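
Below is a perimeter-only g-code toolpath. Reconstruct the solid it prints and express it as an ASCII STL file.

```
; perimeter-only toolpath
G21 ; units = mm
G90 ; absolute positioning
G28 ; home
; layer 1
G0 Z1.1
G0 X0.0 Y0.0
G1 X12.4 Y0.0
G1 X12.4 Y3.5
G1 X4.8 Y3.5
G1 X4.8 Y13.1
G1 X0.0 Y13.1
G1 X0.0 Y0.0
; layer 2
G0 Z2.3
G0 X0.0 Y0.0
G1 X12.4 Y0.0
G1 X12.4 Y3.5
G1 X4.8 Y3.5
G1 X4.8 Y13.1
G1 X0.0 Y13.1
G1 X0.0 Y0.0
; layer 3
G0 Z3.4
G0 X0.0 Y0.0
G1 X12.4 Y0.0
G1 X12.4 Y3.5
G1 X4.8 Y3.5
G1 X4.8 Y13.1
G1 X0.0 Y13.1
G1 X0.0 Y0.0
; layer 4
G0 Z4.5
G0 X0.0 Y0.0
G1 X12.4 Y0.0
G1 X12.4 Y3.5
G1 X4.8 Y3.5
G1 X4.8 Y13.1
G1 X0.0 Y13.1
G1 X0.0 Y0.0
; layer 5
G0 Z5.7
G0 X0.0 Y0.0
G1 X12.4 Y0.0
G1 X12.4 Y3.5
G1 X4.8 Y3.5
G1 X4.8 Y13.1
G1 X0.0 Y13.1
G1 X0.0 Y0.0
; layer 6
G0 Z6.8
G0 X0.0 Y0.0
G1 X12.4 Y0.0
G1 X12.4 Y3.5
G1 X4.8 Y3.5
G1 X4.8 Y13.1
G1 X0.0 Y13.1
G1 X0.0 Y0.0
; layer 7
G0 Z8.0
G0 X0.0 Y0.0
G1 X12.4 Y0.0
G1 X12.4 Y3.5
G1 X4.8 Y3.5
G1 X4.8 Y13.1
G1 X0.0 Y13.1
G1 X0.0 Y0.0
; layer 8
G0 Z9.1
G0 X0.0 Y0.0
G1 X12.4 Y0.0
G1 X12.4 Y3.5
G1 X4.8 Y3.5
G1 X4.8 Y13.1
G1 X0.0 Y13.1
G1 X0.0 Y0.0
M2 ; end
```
solid part
  facet normal 0.0000 0.0000 -1.0000
    outer loop
      vertex 12.4 3.5 0.0
      vertex 12.4 0.0 0.0
      vertex 0.0 0.0 0.0
    endloop
  endfacet
  facet normal 0.0000 0.0000 -1.0000
    outer loop
      vertex 4.8 3.5 0.0
      vertex 12.4 3.5 0.0
      vertex 0.0 0.0 0.0
    endloop
  endfacet
  facet normal 0.0000 0.0000 -1.0000
    outer loop
      vertex 4.8 13.1 0.0
      vertex 4.8 3.5 0.0
      vertex 0.0 0.0 0.0
    endloop
  endfacet
  facet normal 0.0000 0.0000 -1.0000
    outer loop
      vertex 0.0 13.1 0.0
      vertex 4.8 13.1 0.0
      vertex 0.0 0.0 0.0
    endloop
  endfacet
  facet normal 0.0000 0.0000 1.0000
    outer loop
      vertex 0.0 0.0 9.1
      vertex 12.4 0.0 9.1
      vertex 12.4 3.5 9.1
    endloop
  endfacet
  facet normal 0.0000 0.0000 1.0000
    outer loop
      vertex 0.0 0.0 9.1
      vertex 12.4 3.5 9.1
      vertex 4.8 3.5 9.1
    endloop
  endfacet
  facet normal 0.0000 0.0000 1.0000
    outer loop
      vertex 0.0 0.0 9.1
      vertex 4.8 3.5 9.1
      vertex 4.8 13.1 9.1
    endloop
  endfacet
  facet normal 0.0000 0.0000 1.0000
    outer loop
      vertex 0.0 0.0 9.1
      vertex 4.8 13.1 9.1
      vertex 0.0 13.1 9.1
    endloop
  endfacet
  facet normal 0.0000 -1.0000 0.0000
    outer loop
      vertex 0.0 0.0 0.0
      vertex 12.4 0.0 0.0
      vertex 12.4 0.0 9.1
    endloop
  endfacet
  facet normal 0.0000 -1.0000 0.0000
    outer loop
      vertex 0.0 0.0 0.0
      vertex 12.4 0.0 9.1
      vertex 0.0 0.0 9.1
    endloop
  endfacet
  facet normal 1.0000 0.0000 0.0000
    outer loop
      vertex 12.4 0.0 0.0
      vertex 12.4 3.5 0.0
      vertex 12.4 3.5 9.1
    endloop
  endfacet
  facet normal 1.0000 0.0000 0.0000
    outer loop
      vertex 12.4 0.0 0.0
      vertex 12.4 3.5 9.1
      vertex 12.4 0.0 9.1
    endloop
  endfacet
  facet normal 0.0000 1.0000 0.0000
    outer loop
      vertex 12.4 3.5 0.0
      vertex 4.8 3.5 0.0
      vertex 4.8 3.5 9.1
    endloop
  endfacet
  facet normal 0.0000 1.0000 0.0000
    outer loop
      vertex 12.4 3.5 0.0
      vertex 4.8 3.5 9.1
      vertex 12.4 3.5 9.1
    endloop
  endfacet
  facet normal 1.0000 0.0000 0.0000
    outer loop
      vertex 4.8 3.5 0.0
      vertex 4.8 13.1 0.0
      vertex 4.8 13.1 9.1
    endloop
  endfacet
  facet normal 1.0000 0.0000 0.0000
    outer loop
      vertex 4.8 3.5 0.0
      vertex 4.8 13.1 9.1
      vertex 4.8 3.5 9.1
    endloop
  endfacet
  facet normal 0.0000 1.0000 0.0000
    outer loop
      vertex 4.8 13.1 0.0
      vertex 0.0 13.1 0.0
      vertex 0.0 13.1 9.1
    endloop
  endfacet
  facet normal 0.0000 1.0000 0.0000
    outer loop
      vertex 4.8 13.1 0.0
      vertex 0.0 13.1 9.1
      vertex 4.8 13.1 9.1
    endloop
  endfacet
  facet normal -1.0000 0.0000 0.0000
    outer loop
      vertex 0.0 13.1 0.0
      vertex 0.0 0.0 0.0
      vertex 0.0 0.0 9.1
    endloop
  endfacet
  facet normal -1.0000 0.0000 0.0000
    outer loop
      vertex 0.0 13.1 0.0
      vertex 0.0 0.0 9.1
      vertex 0.0 13.1 9.1
    endloop
  endfacet
endsolid part

The G0 Z moves step by Δz≈1.1 mm. Every layer's G1 loop is the same polygon, so the solid is a straight extrusion of it from z=0 to z≈9.1. Closing with flat bottom and top caps and triangulating gives 20 facets — an L-shaped prism: outer 12.4 × 13.1 mm, arm thicknesses ≈ 3.5 mm (horizontal) and 4.8 mm (vertical), extruded 9.1 mm in z.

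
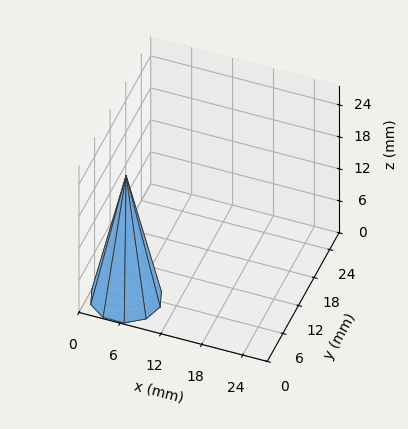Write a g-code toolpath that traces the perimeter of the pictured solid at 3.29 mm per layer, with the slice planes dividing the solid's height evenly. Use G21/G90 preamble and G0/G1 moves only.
Reading the render: the shape is a regular 10-sided pyramid, base circumscribed radius ≈ 5 mm, apex at z ≈ 23 mm (dimensions read to the nearest mm from the axis ticks). For the g-code, the solid's height is divided into equal slices at the stated Δz and each level perimeter traced with G1 moves after a G0 lift.

; perimeter-only toolpath
G21 ; units = mm
G90 ; absolute positioning
G28 ; home
; layer 1
G0 Z3.29
G0 X9.29 Y5.00
G1 X8.47 Y7.52
G1 X6.33 Y9.08
G1 X3.67 Y9.08
G1 X1.53 Y7.52
G1 X0.71 Y5.00
G1 X1.53 Y2.48
G1 X3.67 Y0.92
G1 X6.33 Y0.92
G1 X8.47 Y2.48
G1 X9.29 Y5.00
; layer 2
G0 Z6.57
G0 X8.57 Y5.00
G1 X7.89 Y7.10
G1 X6.11 Y8.40
G1 X3.89 Y8.40
G1 X2.11 Y7.10
G1 X1.43 Y5.00
G1 X2.11 Y2.90
G1 X3.89 Y1.60
G1 X6.11 Y1.60
G1 X7.89 Y2.90
G1 X8.57 Y5.00
; layer 3
G0 Z9.86
G0 X7.86 Y5.00
G1 X7.31 Y6.68
G1 X5.89 Y7.72
G1 X4.11 Y7.72
G1 X2.69 Y6.68
G1 X2.14 Y5.00
G1 X2.69 Y3.32
G1 X4.11 Y2.28
G1 X5.89 Y2.28
G1 X7.31 Y3.32
G1 X7.86 Y5.00
; layer 4
G0 Z13.14
G0 X7.14 Y5.00
G1 X6.74 Y6.26
G1 X5.66 Y7.04
G1 X4.34 Y7.04
G1 X3.26 Y6.26
G1 X2.86 Y5.00
G1 X3.26 Y3.74
G1 X4.34 Y2.96
G1 X5.66 Y2.96
G1 X6.74 Y3.74
G1 X7.14 Y5.00
; layer 5
G0 Z16.43
G0 X6.43 Y5.00
G1 X6.16 Y5.84
G1 X5.44 Y6.36
G1 X4.56 Y6.36
G1 X3.84 Y5.84
G1 X3.57 Y5.00
G1 X3.84 Y4.16
G1 X4.56 Y3.64
G1 X5.44 Y3.64
G1 X6.16 Y4.16
G1 X6.43 Y5.00
; layer 6
G0 Z19.71
G0 X5.71 Y5.00
G1 X5.58 Y5.42
G1 X5.22 Y5.68
G1 X4.78 Y5.68
G1 X4.42 Y5.42
G1 X4.29 Y5.00
G1 X4.42 Y4.58
G1 X4.78 Y4.32
G1 X5.22 Y4.32
G1 X5.58 Y4.58
G1 X5.71 Y5.00
M2 ; end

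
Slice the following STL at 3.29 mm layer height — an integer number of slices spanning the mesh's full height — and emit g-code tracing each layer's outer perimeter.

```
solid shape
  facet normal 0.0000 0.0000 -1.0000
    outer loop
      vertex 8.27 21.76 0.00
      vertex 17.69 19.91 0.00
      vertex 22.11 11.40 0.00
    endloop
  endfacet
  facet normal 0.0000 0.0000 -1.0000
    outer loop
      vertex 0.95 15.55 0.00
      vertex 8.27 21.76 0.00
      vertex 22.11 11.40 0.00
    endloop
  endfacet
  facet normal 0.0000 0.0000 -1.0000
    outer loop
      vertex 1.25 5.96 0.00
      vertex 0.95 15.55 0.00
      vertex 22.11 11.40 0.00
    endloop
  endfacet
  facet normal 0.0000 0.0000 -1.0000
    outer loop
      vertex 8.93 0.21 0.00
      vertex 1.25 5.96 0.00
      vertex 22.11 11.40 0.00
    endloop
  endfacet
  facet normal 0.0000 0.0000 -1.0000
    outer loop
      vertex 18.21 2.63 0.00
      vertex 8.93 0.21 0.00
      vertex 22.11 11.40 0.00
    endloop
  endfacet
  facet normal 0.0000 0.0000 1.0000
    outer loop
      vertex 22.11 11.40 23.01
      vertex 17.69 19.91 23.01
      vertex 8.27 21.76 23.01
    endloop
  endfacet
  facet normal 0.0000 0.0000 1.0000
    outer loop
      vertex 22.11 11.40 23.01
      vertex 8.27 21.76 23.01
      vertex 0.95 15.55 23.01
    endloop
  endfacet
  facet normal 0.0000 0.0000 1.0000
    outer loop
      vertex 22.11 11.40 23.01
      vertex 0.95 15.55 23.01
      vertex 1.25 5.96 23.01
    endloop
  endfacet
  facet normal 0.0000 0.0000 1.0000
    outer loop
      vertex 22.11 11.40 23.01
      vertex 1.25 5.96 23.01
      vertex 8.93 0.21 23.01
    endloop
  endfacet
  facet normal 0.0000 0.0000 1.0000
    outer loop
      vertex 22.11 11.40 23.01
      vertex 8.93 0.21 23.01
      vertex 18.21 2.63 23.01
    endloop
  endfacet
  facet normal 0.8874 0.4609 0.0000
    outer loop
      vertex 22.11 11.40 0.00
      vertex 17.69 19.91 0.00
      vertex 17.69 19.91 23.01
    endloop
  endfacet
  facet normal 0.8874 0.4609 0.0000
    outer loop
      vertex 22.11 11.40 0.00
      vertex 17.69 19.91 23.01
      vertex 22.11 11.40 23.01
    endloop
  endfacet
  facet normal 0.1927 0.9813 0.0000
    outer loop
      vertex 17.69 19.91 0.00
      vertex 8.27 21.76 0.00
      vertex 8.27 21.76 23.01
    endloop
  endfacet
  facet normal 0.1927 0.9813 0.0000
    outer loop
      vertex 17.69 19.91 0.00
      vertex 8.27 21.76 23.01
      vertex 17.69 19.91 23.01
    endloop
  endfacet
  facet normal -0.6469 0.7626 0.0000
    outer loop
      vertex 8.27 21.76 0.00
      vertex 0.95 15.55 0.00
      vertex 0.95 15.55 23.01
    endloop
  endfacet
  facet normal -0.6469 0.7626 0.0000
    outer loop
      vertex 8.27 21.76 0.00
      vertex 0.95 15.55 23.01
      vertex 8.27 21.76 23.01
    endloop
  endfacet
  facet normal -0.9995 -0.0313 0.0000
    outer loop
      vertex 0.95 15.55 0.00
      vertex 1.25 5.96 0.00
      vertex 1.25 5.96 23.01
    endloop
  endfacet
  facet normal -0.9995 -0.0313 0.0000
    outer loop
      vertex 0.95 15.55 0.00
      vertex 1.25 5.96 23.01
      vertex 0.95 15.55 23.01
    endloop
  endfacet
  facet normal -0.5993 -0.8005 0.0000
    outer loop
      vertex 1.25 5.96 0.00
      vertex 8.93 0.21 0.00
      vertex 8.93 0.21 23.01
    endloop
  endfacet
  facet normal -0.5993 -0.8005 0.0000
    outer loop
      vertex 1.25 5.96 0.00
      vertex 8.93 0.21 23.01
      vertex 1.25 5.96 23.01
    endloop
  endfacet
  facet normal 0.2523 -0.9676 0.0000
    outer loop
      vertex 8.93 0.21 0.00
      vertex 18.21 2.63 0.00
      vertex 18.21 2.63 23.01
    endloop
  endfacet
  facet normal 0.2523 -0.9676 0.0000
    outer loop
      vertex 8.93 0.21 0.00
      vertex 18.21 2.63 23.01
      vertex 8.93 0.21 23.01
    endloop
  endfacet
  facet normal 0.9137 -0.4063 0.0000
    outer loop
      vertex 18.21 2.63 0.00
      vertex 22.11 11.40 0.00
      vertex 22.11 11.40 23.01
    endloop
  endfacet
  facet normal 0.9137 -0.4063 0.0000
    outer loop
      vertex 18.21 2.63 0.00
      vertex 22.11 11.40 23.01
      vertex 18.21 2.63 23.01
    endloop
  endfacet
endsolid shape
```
; perimeter-only toolpath
G21 ; units = mm
G90 ; absolute positioning
G28 ; home
; layer 1
G0 Z3.29
G0 X22.11 Y11.40
G1 X17.69 Y19.91
G1 X8.27 Y21.76
G1 X0.95 Y15.55
G1 X1.25 Y5.96
G1 X8.93 Y0.21
G1 X18.21 Y2.63
G1 X22.11 Y11.40
; layer 2
G0 Z6.57
G0 X22.11 Y11.40
G1 X17.69 Y19.91
G1 X8.27 Y21.76
G1 X0.95 Y15.55
G1 X1.25 Y5.96
G1 X8.93 Y0.21
G1 X18.21 Y2.63
G1 X22.11 Y11.40
; layer 3
G0 Z9.86
G0 X22.11 Y11.40
G1 X17.69 Y19.91
G1 X8.27 Y21.76
G1 X0.95 Y15.55
G1 X1.25 Y5.96
G1 X8.93 Y0.21
G1 X18.21 Y2.63
G1 X22.11 Y11.40
; layer 4
G0 Z13.15
G0 X22.11 Y11.40
G1 X17.69 Y19.91
G1 X8.27 Y21.76
G1 X0.95 Y15.55
G1 X1.25 Y5.96
G1 X8.93 Y0.21
G1 X18.21 Y2.63
G1 X22.11 Y11.40
; layer 5
G0 Z16.44
G0 X22.11 Y11.40
G1 X17.69 Y19.91
G1 X8.27 Y21.76
G1 X0.95 Y15.55
G1 X1.25 Y5.96
G1 X8.93 Y0.21
G1 X18.21 Y2.63
G1 X22.11 Y11.40
; layer 6
G0 Z19.72
G0 X22.11 Y11.40
G1 X17.69 Y19.91
G1 X8.27 Y21.76
G1 X0.95 Y15.55
G1 X1.25 Y5.96
G1 X8.93 Y0.21
G1 X18.21 Y2.63
G1 X22.11 Y11.40
; layer 7
G0 Z23.01
G0 X22.11 Y11.40
G1 X17.69 Y19.91
G1 X8.27 Y21.76
G1 X0.95 Y15.55
G1 X1.25 Y5.96
G1 X8.93 Y0.21
G1 X18.21 Y2.63
G1 X22.11 Y11.40
M2 ; end

The solid is a regular 7-sided prism (a cylinder approximated with 7 flat sides), circumscribed radius ≈ 11.1 mm, height ≈ 23 mm. Slicing at Δz = 3.29 mm — 7 equal slices spanning the solid's height, so layer i sits at z = i·h/7 — gives 7 non-empty perimeters. Each is a 7-segment closed polygon; G0 lifts to the layer z and rapids to the start vertex, then G1 traces the edges.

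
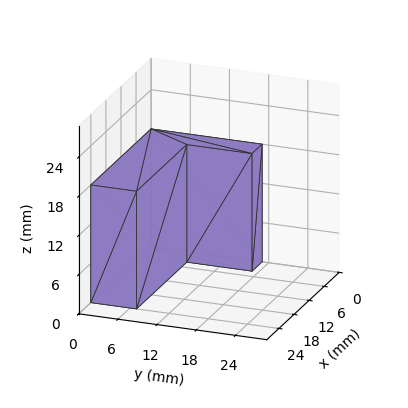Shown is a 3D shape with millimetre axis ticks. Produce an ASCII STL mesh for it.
Reading the render: the shape is an L-shaped prism: outer 24 × 17 mm, arm thicknesses ≈ 7 mm (horizontal) and 4 mm (vertical), extruded 18 mm in z (dimensions read to the nearest mm from the axis ticks). For the STL, each face is triangulated and given an outward normal.

solid part
  facet normal 0.0000 0.0000 -1.0000
    outer loop
      vertex 24.0 7.0 0.0
      vertex 24.0 0.0 0.0
      vertex 0.0 0.0 0.0
    endloop
  endfacet
  facet normal 0.0000 0.0000 -1.0000
    outer loop
      vertex 4.0 7.0 0.0
      vertex 24.0 7.0 0.0
      vertex 0.0 0.0 0.0
    endloop
  endfacet
  facet normal 0.0000 0.0000 -1.0000
    outer loop
      vertex 4.0 17.0 0.0
      vertex 4.0 7.0 0.0
      vertex 0.0 0.0 0.0
    endloop
  endfacet
  facet normal 0.0000 0.0000 -1.0000
    outer loop
      vertex 0.0 17.0 0.0
      vertex 4.0 17.0 0.0
      vertex 0.0 0.0 0.0
    endloop
  endfacet
  facet normal 0.0000 0.0000 1.0000
    outer loop
      vertex 0.0 0.0 18.0
      vertex 24.0 0.0 18.0
      vertex 24.0 7.0 18.0
    endloop
  endfacet
  facet normal 0.0000 0.0000 1.0000
    outer loop
      vertex 0.0 0.0 18.0
      vertex 24.0 7.0 18.0
      vertex 4.0 7.0 18.0
    endloop
  endfacet
  facet normal 0.0000 0.0000 1.0000
    outer loop
      vertex 0.0 0.0 18.0
      vertex 4.0 7.0 18.0
      vertex 4.0 17.0 18.0
    endloop
  endfacet
  facet normal 0.0000 0.0000 1.0000
    outer loop
      vertex 0.0 0.0 18.0
      vertex 4.0 17.0 18.0
      vertex 0.0 17.0 18.0
    endloop
  endfacet
  facet normal 0.0000 -1.0000 0.0000
    outer loop
      vertex 0.0 0.0 0.0
      vertex 24.0 0.0 0.0
      vertex 24.0 0.0 18.0
    endloop
  endfacet
  facet normal 0.0000 -1.0000 0.0000
    outer loop
      vertex 0.0 0.0 0.0
      vertex 24.0 0.0 18.0
      vertex 0.0 0.0 18.0
    endloop
  endfacet
  facet normal 1.0000 0.0000 0.0000
    outer loop
      vertex 24.0 0.0 0.0
      vertex 24.0 7.0 0.0
      vertex 24.0 7.0 18.0
    endloop
  endfacet
  facet normal 1.0000 0.0000 0.0000
    outer loop
      vertex 24.0 0.0 0.0
      vertex 24.0 7.0 18.0
      vertex 24.0 0.0 18.0
    endloop
  endfacet
  facet normal 0.0000 1.0000 0.0000
    outer loop
      vertex 24.0 7.0 0.0
      vertex 4.0 7.0 0.0
      vertex 4.0 7.0 18.0
    endloop
  endfacet
  facet normal 0.0000 1.0000 0.0000
    outer loop
      vertex 24.0 7.0 0.0
      vertex 4.0 7.0 18.0
      vertex 24.0 7.0 18.0
    endloop
  endfacet
  facet normal 1.0000 0.0000 0.0000
    outer loop
      vertex 4.0 7.0 0.0
      vertex 4.0 17.0 0.0
      vertex 4.0 17.0 18.0
    endloop
  endfacet
  facet normal 1.0000 0.0000 0.0000
    outer loop
      vertex 4.0 7.0 0.0
      vertex 4.0 17.0 18.0
      vertex 4.0 7.0 18.0
    endloop
  endfacet
  facet normal 0.0000 1.0000 0.0000
    outer loop
      vertex 4.0 17.0 0.0
      vertex 0.0 17.0 0.0
      vertex 0.0 17.0 18.0
    endloop
  endfacet
  facet normal 0.0000 1.0000 0.0000
    outer loop
      vertex 4.0 17.0 0.0
      vertex 0.0 17.0 18.0
      vertex 4.0 17.0 18.0
    endloop
  endfacet
  facet normal -1.0000 0.0000 0.0000
    outer loop
      vertex 0.0 17.0 0.0
      vertex 0.0 0.0 0.0
      vertex 0.0 0.0 18.0
    endloop
  endfacet
  facet normal -1.0000 0.0000 0.0000
    outer loop
      vertex 0.0 17.0 0.0
      vertex 0.0 0.0 18.0
      vertex 0.0 17.0 18.0
    endloop
  endfacet
endsolid part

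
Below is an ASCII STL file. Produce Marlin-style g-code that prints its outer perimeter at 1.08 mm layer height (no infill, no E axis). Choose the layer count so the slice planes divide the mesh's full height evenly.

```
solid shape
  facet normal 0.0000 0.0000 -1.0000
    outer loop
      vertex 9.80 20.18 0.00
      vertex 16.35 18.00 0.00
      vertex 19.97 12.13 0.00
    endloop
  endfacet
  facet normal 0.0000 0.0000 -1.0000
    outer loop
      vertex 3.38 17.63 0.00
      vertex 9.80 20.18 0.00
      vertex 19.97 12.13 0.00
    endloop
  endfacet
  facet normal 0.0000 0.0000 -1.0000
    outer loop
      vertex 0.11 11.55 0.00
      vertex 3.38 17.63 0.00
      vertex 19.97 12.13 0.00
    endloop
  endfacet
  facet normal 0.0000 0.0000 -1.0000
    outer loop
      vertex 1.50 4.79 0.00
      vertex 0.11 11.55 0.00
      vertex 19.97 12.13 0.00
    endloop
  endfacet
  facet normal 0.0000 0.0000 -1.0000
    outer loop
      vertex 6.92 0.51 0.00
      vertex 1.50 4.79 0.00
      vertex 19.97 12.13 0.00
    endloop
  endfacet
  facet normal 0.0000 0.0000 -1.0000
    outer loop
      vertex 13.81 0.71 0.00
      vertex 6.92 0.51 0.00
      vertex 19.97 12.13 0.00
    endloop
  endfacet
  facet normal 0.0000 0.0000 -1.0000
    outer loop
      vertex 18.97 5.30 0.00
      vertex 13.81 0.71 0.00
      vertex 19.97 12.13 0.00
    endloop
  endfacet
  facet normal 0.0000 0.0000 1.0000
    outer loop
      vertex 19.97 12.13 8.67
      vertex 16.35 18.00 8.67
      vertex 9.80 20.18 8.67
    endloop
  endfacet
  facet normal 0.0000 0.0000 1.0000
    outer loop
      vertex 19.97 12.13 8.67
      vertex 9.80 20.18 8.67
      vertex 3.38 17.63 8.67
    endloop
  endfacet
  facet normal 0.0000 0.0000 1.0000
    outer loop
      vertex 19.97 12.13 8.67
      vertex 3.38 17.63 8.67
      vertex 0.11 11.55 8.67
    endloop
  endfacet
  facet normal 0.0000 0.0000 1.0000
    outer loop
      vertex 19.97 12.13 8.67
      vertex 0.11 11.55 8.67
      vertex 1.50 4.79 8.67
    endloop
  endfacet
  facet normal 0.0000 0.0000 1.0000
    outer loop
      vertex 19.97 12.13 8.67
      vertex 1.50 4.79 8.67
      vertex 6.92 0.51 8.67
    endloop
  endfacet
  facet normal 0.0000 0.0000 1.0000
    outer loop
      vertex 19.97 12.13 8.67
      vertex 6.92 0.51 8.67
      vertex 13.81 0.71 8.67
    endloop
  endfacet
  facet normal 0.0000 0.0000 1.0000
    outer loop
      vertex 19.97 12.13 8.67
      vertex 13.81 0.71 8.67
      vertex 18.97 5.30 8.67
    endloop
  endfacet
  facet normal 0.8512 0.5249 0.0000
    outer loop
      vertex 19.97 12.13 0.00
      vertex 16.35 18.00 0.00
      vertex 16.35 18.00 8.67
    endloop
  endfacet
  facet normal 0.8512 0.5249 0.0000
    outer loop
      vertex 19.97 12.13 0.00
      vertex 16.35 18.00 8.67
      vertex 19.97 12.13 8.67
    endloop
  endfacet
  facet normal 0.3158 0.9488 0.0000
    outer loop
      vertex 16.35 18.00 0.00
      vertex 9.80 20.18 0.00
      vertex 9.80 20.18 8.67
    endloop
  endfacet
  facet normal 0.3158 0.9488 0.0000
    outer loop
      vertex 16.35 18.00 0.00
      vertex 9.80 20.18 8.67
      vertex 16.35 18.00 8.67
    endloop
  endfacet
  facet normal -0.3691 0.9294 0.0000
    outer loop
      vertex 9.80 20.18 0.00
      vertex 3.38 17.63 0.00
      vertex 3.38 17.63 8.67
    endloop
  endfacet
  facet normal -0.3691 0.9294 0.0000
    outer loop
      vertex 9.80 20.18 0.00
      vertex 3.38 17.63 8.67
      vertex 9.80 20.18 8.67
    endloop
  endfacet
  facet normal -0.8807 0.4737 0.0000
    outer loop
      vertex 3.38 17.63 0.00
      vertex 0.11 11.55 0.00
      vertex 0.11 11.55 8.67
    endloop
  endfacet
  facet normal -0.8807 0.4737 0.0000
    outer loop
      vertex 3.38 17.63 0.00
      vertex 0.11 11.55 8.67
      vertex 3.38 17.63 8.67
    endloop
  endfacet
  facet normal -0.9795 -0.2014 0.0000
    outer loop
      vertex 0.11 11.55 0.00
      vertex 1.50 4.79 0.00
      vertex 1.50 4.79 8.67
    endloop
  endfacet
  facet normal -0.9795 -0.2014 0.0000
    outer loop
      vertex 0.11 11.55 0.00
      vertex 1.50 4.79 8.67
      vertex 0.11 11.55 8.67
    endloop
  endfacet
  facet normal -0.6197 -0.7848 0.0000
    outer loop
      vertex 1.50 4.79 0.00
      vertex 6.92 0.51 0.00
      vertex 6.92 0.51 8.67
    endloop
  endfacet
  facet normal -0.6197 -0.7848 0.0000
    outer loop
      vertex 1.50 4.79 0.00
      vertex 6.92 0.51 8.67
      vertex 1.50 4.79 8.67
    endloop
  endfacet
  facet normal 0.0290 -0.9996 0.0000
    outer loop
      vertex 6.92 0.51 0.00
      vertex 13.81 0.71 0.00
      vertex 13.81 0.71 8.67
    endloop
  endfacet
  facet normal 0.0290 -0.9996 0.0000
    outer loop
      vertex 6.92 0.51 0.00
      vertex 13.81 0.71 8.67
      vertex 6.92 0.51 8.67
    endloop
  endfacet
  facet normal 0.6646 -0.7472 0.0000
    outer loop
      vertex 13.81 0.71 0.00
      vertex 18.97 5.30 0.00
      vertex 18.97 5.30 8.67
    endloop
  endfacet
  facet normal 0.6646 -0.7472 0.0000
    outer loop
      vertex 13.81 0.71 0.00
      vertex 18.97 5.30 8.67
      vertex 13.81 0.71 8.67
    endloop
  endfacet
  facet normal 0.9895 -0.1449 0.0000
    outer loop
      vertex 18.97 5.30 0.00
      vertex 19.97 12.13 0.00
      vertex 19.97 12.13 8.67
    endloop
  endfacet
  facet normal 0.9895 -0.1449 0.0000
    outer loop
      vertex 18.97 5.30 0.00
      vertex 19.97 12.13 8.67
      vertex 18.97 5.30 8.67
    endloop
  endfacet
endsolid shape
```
; perimeter-only toolpath
G21 ; units = mm
G90 ; absolute positioning
G28 ; home
; layer 1
G0 Z1.08
G0 X19.97 Y12.13
G1 X16.35 Y18.00
G1 X9.80 Y20.18
G1 X3.38 Y17.63
G1 X0.11 Y11.55
G1 X1.50 Y4.79
G1 X6.92 Y0.51
G1 X13.81 Y0.71
G1 X18.97 Y5.30
G1 X19.97 Y12.13
; layer 2
G0 Z2.17
G0 X19.97 Y12.13
G1 X16.35 Y18.00
G1 X9.80 Y20.18
G1 X3.38 Y17.63
G1 X0.11 Y11.55
G1 X1.50 Y4.79
G1 X6.92 Y0.51
G1 X13.81 Y0.71
G1 X18.97 Y5.30
G1 X19.97 Y12.13
; layer 3
G0 Z3.25
G0 X19.97 Y12.13
G1 X16.35 Y18.00
G1 X9.80 Y20.18
G1 X3.38 Y17.63
G1 X0.11 Y11.55
G1 X1.50 Y4.79
G1 X6.92 Y0.51
G1 X13.81 Y0.71
G1 X18.97 Y5.30
G1 X19.97 Y12.13
; layer 4
G0 Z4.33
G0 X19.97 Y12.13
G1 X16.35 Y18.00
G1 X9.80 Y20.18
G1 X3.38 Y17.63
G1 X0.11 Y11.55
G1 X1.50 Y4.79
G1 X6.92 Y0.51
G1 X13.81 Y0.71
G1 X18.97 Y5.30
G1 X19.97 Y12.13
; layer 5
G0 Z5.42
G0 X19.97 Y12.13
G1 X16.35 Y18.00
G1 X9.80 Y20.18
G1 X3.38 Y17.63
G1 X0.11 Y11.55
G1 X1.50 Y4.79
G1 X6.92 Y0.51
G1 X13.81 Y0.71
G1 X18.97 Y5.30
G1 X19.97 Y12.13
; layer 6
G0 Z6.50
G0 X19.97 Y12.13
G1 X16.35 Y18.00
G1 X9.80 Y20.18
G1 X3.38 Y17.63
G1 X0.11 Y11.55
G1 X1.50 Y4.79
G1 X6.92 Y0.51
G1 X13.81 Y0.71
G1 X18.97 Y5.30
G1 X19.97 Y12.13
; layer 7
G0 Z7.59
G0 X19.97 Y12.13
G1 X16.35 Y18.00
G1 X9.80 Y20.18
G1 X3.38 Y17.63
G1 X0.11 Y11.55
G1 X1.50 Y4.79
G1 X6.92 Y0.51
G1 X13.81 Y0.71
G1 X18.97 Y5.30
G1 X19.97 Y12.13
; layer 8
G0 Z8.67
G0 X19.97 Y12.13
G1 X16.35 Y18.00
G1 X9.80 Y20.18
G1 X3.38 Y17.63
G1 X0.11 Y11.55
G1 X1.50 Y4.79
G1 X6.92 Y0.51
G1 X13.81 Y0.71
G1 X18.97 Y5.30
G1 X19.97 Y12.13
M2 ; end

The solid is a regular 9-sided prism (a cylinder approximated with 9 flat sides), circumscribed radius ≈ 10.1 mm, height ≈ 8.67 mm. Slicing at Δz = 1.08 mm — 8 equal slices spanning the solid's height, so layer i sits at z = i·h/8 — gives 8 non-empty perimeters. Each is a 9-segment closed polygon; G0 lifts to the layer z and rapids to the start vertex, then G1 traces the edges.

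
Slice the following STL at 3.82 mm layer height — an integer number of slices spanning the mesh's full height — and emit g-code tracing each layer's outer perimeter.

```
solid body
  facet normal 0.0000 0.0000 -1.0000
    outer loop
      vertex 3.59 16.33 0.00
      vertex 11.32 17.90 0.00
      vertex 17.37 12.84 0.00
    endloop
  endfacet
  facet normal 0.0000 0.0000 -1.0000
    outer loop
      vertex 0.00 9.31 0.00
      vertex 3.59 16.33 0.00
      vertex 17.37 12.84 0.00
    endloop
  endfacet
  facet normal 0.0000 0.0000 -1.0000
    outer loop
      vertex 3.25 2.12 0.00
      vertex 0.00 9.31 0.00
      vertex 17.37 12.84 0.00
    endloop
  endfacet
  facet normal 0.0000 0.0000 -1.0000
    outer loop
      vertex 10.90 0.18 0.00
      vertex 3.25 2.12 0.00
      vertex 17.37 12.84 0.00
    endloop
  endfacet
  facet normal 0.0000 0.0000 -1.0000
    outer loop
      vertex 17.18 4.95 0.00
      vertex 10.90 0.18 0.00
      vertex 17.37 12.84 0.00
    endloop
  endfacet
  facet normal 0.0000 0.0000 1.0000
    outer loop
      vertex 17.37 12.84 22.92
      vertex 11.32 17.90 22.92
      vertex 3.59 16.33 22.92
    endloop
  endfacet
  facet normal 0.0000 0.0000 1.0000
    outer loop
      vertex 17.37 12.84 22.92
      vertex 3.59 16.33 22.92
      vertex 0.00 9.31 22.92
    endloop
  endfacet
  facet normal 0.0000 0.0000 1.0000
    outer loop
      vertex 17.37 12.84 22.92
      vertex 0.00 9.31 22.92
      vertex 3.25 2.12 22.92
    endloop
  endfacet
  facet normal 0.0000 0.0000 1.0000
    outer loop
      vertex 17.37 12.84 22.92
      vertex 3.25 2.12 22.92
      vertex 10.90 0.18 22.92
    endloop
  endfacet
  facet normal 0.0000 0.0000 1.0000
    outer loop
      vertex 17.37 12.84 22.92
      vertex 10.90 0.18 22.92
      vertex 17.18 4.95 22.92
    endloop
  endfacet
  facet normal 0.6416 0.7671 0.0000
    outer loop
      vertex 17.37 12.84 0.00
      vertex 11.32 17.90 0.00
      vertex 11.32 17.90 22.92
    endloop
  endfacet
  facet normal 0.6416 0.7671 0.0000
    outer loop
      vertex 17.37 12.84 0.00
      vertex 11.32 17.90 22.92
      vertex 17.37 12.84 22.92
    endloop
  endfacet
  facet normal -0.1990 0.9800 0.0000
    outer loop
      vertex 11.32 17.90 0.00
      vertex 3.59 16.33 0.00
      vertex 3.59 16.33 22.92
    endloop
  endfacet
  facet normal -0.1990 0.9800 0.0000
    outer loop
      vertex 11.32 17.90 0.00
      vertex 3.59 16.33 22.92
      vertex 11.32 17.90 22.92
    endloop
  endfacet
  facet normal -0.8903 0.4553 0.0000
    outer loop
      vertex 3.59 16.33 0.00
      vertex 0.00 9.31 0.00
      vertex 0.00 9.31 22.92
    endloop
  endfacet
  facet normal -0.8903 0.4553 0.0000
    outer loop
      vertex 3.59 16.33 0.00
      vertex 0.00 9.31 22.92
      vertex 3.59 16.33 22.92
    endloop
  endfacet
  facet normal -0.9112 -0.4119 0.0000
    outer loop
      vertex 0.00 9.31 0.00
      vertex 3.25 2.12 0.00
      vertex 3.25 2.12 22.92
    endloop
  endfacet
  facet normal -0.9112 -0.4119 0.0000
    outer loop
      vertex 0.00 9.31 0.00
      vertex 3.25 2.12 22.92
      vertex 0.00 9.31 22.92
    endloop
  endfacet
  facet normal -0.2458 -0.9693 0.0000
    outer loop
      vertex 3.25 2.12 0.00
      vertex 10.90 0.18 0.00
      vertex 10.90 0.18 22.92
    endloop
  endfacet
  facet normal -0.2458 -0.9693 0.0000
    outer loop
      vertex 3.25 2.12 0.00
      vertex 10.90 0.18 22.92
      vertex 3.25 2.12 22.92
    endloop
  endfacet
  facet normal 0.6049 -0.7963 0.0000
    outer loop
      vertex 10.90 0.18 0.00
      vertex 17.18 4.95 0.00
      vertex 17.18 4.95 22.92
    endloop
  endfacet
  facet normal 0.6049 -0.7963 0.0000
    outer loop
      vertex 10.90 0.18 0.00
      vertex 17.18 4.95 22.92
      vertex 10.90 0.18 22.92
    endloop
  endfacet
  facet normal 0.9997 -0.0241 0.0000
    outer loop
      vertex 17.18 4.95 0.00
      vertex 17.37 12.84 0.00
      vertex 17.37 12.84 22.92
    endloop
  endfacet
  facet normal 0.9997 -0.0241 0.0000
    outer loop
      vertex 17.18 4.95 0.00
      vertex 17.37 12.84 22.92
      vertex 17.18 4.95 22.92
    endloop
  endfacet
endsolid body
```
; perimeter-only toolpath
G21 ; units = mm
G90 ; absolute positioning
G28 ; home
; layer 1
G0 Z3.82
G0 X17.37 Y12.84
G1 X11.32 Y17.90
G1 X3.59 Y16.33
G1 X0.00 Y9.31
G1 X3.25 Y2.12
G1 X10.90 Y0.18
G1 X17.18 Y4.95
G1 X17.37 Y12.84
; layer 2
G0 Z7.64
G0 X17.37 Y12.84
G1 X11.32 Y17.90
G1 X3.59 Y16.33
G1 X0.00 Y9.31
G1 X3.25 Y2.12
G1 X10.90 Y0.18
G1 X17.18 Y4.95
G1 X17.37 Y12.84
; layer 3
G0 Z11.46
G0 X17.37 Y12.84
G1 X11.32 Y17.90
G1 X3.59 Y16.33
G1 X0.00 Y9.31
G1 X3.25 Y2.12
G1 X10.90 Y0.18
G1 X17.18 Y4.95
G1 X17.37 Y12.84
; layer 4
G0 Z15.28
G0 X17.37 Y12.84
G1 X11.32 Y17.90
G1 X3.59 Y16.33
G1 X0.00 Y9.31
G1 X3.25 Y2.12
G1 X10.90 Y0.18
G1 X17.18 Y4.95
G1 X17.37 Y12.84
; layer 5
G0 Z19.10
G0 X17.37 Y12.84
G1 X11.32 Y17.90
G1 X3.59 Y16.33
G1 X0.00 Y9.31
G1 X3.25 Y2.12
G1 X10.90 Y0.18
G1 X17.18 Y4.95
G1 X17.37 Y12.84
; layer 6
G0 Z22.92
G0 X17.37 Y12.84
G1 X11.32 Y17.90
G1 X3.59 Y16.33
G1 X0.00 Y9.31
G1 X3.25 Y2.12
G1 X10.90 Y0.18
G1 X17.18 Y4.95
G1 X17.37 Y12.84
M2 ; end

The solid is a regular 7-sided prism (a cylinder approximated with 7 flat sides), circumscribed radius ≈ 9.09 mm, height ≈ 22.9 mm. Slicing at Δz = 3.82 mm — 6 equal slices spanning the solid's height, so layer i sits at z = i·h/6 — gives 6 non-empty perimeters. Each is a 7-segment closed polygon; G0 lifts to the layer z and rapids to the start vertex, then G1 traces the edges.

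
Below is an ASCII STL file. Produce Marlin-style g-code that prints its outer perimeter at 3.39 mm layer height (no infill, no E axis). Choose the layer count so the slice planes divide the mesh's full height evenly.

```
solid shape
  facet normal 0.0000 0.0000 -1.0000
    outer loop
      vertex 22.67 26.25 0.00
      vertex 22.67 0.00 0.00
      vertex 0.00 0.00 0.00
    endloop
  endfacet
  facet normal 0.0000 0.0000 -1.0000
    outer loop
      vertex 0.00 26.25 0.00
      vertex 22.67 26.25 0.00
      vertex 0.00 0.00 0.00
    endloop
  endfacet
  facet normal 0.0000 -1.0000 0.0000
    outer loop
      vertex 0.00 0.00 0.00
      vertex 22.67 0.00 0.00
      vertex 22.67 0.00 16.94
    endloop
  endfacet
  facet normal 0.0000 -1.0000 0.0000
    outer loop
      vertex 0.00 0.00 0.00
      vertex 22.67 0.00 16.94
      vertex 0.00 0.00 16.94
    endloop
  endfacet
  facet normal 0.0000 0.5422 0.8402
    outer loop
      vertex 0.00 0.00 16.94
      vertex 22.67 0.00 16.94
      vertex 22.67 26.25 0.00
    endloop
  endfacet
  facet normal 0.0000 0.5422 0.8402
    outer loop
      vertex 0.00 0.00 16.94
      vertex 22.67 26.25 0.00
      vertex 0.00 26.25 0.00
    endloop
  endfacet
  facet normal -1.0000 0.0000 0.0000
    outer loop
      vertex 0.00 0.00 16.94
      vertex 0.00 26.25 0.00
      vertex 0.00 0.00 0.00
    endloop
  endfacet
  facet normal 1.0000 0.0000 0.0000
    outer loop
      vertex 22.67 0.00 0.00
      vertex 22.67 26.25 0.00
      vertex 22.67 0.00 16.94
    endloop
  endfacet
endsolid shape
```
; perimeter-only toolpath
G21 ; units = mm
G90 ; absolute positioning
G28 ; home
; layer 1
G0 Z3.39
G0 X0.00 Y0.00
G1 X22.67 Y0.00
G1 X22.67 Y21.00
G1 X0.00 Y21.00
G1 X0.00 Y0.00
; layer 2
G0 Z6.78
G0 X0.00 Y0.00
G1 X22.67 Y0.00
G1 X22.67 Y15.75
G1 X0.00 Y15.75
G1 X0.00 Y0.00
; layer 3
G0 Z10.16
G0 X0.00 Y0.00
G1 X22.67 Y0.00
G1 X22.67 Y10.50
G1 X0.00 Y10.50
G1 X0.00 Y0.00
; layer 4
G0 Z13.55
G0 X0.00 Y0.00
G1 X22.67 Y0.00
G1 X22.67 Y5.25
G1 X0.00 Y5.25
G1 X0.00 Y0.00
M2 ; end

The solid is a wedge (ramp): 22.7 × 26.2 mm base, rising to 16.9 mm along the y=0 edge and sloping linearly to z=0 at y=26.2. Slicing at Δz = 3.39 mm — 5 equal slices spanning the solid's height, so layer i sits at z = i·h/5 — gives 4 non-empty perimeters. Each is a 4-segment closed polygon; G0 lifts to the layer z and rapids to the start vertex, then G1 traces the edges. The cross-section shrinks linearly with z (the slice at the apex is degenerate and omitted).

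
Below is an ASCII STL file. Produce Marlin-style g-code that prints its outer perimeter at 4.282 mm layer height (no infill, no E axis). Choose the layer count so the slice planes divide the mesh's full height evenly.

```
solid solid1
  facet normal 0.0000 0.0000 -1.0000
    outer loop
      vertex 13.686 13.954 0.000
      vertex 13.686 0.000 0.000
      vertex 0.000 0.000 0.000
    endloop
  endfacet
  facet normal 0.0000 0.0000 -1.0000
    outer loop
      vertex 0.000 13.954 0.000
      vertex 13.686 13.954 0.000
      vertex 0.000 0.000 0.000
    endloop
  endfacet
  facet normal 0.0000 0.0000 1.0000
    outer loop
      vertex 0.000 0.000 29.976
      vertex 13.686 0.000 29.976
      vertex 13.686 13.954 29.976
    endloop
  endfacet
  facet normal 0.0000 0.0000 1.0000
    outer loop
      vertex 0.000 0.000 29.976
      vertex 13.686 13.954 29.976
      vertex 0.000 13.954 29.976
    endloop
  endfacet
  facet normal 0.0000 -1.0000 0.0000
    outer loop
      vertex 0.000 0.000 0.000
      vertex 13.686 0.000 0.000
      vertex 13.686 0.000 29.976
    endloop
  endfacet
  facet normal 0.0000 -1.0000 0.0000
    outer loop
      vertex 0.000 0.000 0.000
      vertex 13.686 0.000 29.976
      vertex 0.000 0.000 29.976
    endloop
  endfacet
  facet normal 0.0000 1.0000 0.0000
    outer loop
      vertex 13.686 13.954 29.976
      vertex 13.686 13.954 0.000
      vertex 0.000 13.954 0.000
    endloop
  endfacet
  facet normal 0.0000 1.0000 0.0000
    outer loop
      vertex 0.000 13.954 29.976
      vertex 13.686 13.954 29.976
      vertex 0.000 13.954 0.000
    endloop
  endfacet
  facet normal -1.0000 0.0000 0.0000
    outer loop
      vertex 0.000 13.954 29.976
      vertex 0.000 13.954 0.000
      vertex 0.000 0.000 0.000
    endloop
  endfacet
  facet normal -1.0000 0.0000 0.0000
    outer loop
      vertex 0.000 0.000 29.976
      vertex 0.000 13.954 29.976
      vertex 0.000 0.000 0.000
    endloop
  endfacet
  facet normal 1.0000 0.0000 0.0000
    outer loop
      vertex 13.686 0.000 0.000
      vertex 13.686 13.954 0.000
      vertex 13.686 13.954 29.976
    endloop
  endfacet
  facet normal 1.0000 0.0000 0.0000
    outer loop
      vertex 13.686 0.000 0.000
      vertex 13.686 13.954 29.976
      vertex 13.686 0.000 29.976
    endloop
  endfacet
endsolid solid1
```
; perimeter-only toolpath
G21 ; units = mm
G90 ; absolute positioning
G28 ; home
; layer 1
G0 Z4.282
G0 X0.000 Y0.000
G1 X13.686 Y0.000
G1 X13.686 Y13.954
G1 X0.000 Y13.954
G1 X0.000 Y0.000
; layer 2
G0 Z8.565
G0 X0.000 Y0.000
G1 X13.686 Y0.000
G1 X13.686 Y13.954
G1 X0.000 Y13.954
G1 X0.000 Y0.000
; layer 3
G0 Z12.847
G0 X0.000 Y0.000
G1 X13.686 Y0.000
G1 X13.686 Y13.954
G1 X0.000 Y13.954
G1 X0.000 Y0.000
; layer 4
G0 Z17.129
G0 X0.000 Y0.000
G1 X13.686 Y0.000
G1 X13.686 Y13.954
G1 X0.000 Y13.954
G1 X0.000 Y0.000
; layer 5
G0 Z21.411
G0 X0.000 Y0.000
G1 X13.686 Y0.000
G1 X13.686 Y13.954
G1 X0.000 Y13.954
G1 X0.000 Y0.000
; layer 6
G0 Z25.694
G0 X0.000 Y0.000
G1 X13.686 Y0.000
G1 X13.686 Y13.954
G1 X0.000 Y13.954
G1 X0.000 Y0.000
; layer 7
G0 Z29.976
G0 X0.000 Y0.000
G1 X13.686 Y0.000
G1 X13.686 Y13.954
G1 X0.000 Y13.954
G1 X0.000 Y0.000
M2 ; end

The solid is a rectangular box, roughly 13.7 × 14 mm footprint and 30 mm tall. Slicing at Δz = 4.282 mm — 7 equal slices spanning the solid's height, so layer i sits at z = i·h/7 — gives 7 non-empty perimeters. Each is a 4-segment closed polygon; G0 lifts to the layer z and rapids to the start vertex, then G1 traces the edges.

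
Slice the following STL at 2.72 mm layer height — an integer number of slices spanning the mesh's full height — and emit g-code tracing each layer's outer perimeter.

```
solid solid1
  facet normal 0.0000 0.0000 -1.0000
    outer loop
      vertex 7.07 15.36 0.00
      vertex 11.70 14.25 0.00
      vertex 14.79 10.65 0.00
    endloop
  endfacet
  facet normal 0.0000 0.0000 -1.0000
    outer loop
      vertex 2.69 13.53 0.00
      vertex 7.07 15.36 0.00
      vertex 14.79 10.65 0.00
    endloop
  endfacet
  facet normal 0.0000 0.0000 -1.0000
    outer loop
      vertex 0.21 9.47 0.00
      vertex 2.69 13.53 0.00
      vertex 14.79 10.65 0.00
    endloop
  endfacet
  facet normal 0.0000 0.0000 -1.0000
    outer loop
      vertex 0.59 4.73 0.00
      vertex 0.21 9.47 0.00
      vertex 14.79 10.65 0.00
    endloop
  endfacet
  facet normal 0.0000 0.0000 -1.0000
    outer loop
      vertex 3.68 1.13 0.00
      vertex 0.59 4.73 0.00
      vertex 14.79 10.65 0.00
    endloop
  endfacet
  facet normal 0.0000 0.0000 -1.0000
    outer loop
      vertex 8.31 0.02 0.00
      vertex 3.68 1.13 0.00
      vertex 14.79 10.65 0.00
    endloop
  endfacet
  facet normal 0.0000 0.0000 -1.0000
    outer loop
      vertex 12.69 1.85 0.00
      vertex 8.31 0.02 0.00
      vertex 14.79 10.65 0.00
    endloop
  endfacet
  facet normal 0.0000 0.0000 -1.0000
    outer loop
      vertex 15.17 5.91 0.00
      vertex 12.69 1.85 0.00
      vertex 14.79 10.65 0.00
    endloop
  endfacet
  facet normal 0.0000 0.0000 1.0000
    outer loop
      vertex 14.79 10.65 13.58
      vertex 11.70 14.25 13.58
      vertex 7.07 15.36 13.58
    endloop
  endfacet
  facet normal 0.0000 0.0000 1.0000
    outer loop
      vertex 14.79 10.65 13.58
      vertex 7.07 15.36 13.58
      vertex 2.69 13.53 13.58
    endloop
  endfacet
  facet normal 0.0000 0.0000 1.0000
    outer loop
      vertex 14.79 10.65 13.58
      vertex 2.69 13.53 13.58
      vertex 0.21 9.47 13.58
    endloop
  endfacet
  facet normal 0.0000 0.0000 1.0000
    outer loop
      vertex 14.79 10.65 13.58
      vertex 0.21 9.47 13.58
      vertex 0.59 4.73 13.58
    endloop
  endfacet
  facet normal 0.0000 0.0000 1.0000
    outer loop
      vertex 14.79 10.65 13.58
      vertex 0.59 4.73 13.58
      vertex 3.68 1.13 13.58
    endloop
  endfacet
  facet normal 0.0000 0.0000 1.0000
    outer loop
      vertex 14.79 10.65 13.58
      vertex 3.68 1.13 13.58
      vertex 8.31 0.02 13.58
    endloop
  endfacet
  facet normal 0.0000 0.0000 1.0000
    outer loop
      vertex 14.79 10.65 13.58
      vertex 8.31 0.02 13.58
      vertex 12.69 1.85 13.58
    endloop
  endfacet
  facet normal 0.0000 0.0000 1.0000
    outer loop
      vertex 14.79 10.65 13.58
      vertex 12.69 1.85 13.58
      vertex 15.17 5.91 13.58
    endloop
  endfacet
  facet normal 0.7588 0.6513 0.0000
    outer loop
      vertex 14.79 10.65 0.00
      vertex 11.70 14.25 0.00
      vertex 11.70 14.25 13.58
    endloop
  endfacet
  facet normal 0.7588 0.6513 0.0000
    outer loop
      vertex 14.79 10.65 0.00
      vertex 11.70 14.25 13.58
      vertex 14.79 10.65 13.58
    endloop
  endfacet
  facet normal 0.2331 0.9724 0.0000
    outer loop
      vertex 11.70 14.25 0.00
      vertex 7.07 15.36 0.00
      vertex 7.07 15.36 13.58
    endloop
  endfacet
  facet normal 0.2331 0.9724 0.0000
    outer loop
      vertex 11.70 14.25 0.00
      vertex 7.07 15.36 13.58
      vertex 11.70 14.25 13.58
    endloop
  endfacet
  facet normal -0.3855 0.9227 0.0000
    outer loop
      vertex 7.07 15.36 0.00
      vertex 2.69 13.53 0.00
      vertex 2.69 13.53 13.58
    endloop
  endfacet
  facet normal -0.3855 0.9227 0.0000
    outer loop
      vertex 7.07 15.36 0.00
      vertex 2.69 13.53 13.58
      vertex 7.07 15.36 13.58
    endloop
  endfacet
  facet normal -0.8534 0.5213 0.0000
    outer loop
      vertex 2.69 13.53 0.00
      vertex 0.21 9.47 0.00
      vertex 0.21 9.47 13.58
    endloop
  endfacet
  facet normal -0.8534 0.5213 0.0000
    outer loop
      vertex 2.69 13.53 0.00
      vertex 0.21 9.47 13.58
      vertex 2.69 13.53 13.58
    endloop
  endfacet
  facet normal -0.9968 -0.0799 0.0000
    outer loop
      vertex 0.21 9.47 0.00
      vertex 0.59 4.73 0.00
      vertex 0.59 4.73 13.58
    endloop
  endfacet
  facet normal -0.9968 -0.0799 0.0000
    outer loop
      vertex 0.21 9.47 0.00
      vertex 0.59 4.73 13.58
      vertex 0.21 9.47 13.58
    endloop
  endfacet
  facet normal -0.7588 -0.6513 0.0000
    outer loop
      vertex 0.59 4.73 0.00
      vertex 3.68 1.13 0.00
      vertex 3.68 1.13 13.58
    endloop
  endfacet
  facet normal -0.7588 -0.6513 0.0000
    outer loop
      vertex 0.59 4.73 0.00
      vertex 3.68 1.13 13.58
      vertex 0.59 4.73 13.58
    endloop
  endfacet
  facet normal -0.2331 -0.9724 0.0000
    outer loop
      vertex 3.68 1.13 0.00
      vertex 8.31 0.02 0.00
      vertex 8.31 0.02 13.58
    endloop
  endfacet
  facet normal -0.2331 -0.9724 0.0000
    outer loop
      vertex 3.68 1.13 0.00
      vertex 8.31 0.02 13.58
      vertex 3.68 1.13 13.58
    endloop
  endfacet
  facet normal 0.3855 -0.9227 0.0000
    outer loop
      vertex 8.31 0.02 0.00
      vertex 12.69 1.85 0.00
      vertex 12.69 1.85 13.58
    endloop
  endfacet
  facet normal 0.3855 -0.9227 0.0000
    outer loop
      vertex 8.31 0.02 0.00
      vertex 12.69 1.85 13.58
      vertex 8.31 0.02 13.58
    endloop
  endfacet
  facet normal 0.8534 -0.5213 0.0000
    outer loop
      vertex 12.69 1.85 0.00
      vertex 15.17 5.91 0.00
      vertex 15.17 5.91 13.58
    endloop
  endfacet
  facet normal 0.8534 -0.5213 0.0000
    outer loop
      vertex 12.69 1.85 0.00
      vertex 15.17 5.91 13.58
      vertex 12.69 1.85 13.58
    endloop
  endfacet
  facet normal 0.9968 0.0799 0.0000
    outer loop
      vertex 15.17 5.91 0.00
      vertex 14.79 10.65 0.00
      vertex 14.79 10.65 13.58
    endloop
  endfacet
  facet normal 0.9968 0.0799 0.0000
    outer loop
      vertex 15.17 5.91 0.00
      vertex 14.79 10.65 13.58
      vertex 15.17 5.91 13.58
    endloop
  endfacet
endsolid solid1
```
; perimeter-only toolpath
G21 ; units = mm
G90 ; absolute positioning
G28 ; home
; layer 1
G0 Z2.72
G0 X14.79 Y10.65
G1 X11.70 Y14.25
G1 X7.07 Y15.36
G1 X2.69 Y13.53
G1 X0.21 Y9.47
G1 X0.59 Y4.73
G1 X3.68 Y1.13
G1 X8.31 Y0.02
G1 X12.69 Y1.85
G1 X15.17 Y5.91
G1 X14.79 Y10.65
; layer 2
G0 Z5.43
G0 X14.79 Y10.65
G1 X11.70 Y14.25
G1 X7.07 Y15.36
G1 X2.69 Y13.53
G1 X0.21 Y9.47
G1 X0.59 Y4.73
G1 X3.68 Y1.13
G1 X8.31 Y0.02
G1 X12.69 Y1.85
G1 X15.17 Y5.91
G1 X14.79 Y10.65
; layer 3
G0 Z8.15
G0 X14.79 Y10.65
G1 X11.70 Y14.25
G1 X7.07 Y15.36
G1 X2.69 Y13.53
G1 X0.21 Y9.47
G1 X0.59 Y4.73
G1 X3.68 Y1.13
G1 X8.31 Y0.02
G1 X12.69 Y1.85
G1 X15.17 Y5.91
G1 X14.79 Y10.65
; layer 4
G0 Z10.86
G0 X14.79 Y10.65
G1 X11.70 Y14.25
G1 X7.07 Y15.36
G1 X2.69 Y13.53
G1 X0.21 Y9.47
G1 X0.59 Y4.73
G1 X3.68 Y1.13
G1 X8.31 Y0.02
G1 X12.69 Y1.85
G1 X15.17 Y5.91
G1 X14.79 Y10.65
; layer 5
G0 Z13.58
G0 X14.79 Y10.65
G1 X11.70 Y14.25
G1 X7.07 Y15.36
G1 X2.69 Y13.53
G1 X0.21 Y9.47
G1 X0.59 Y4.73
G1 X3.68 Y1.13
G1 X8.31 Y0.02
G1 X12.69 Y1.85
G1 X15.17 Y5.91
G1 X14.79 Y10.65
M2 ; end

The solid is a regular 10-sided prism (a cylinder approximated with 10 flat sides), circumscribed radius ≈ 7.69 mm, height ≈ 13.6 mm. Slicing at Δz = 2.72 mm — 5 equal slices spanning the solid's height, so layer i sits at z = i·h/5 — gives 5 non-empty perimeters. Each is a 10-segment closed polygon; G0 lifts to the layer z and rapids to the start vertex, then G1 traces the edges.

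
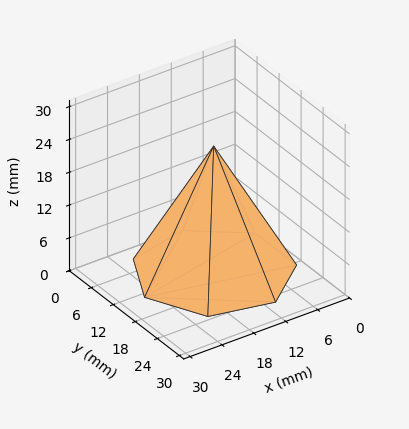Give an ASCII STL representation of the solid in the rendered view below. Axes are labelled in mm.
Reading the render: the shape is a regular 7-sided pyramid, base circumscribed radius ≈ 13 mm, apex at z ≈ 23 mm (dimensions read to the nearest mm from the axis ticks). For the STL, each face is triangulated and given an outward normal.

solid part
  facet normal 0.0000 0.0000 -1.0000
    outer loop
      vertex 10.11 25.67 0.00
      vertex 21.11 23.16 0.00
      vertex 26.00 13.00 0.00
    endloop
  endfacet
  facet normal 0.0000 0.0000 -1.0000
    outer loop
      vertex 1.29 18.64 0.00
      vertex 10.11 25.67 0.00
      vertex 26.00 13.00 0.00
    endloop
  endfacet
  facet normal 0.0000 0.0000 -1.0000
    outer loop
      vertex 1.29 7.36 0.00
      vertex 1.29 18.64 0.00
      vertex 26.00 13.00 0.00
    endloop
  endfacet
  facet normal 0.0000 0.0000 -1.0000
    outer loop
      vertex 10.11 0.33 0.00
      vertex 1.29 7.36 0.00
      vertex 26.00 13.00 0.00
    endloop
  endfacet
  facet normal 0.0000 0.0000 -1.0000
    outer loop
      vertex 21.11 2.84 0.00
      vertex 10.11 0.33 0.00
      vertex 26.00 13.00 0.00
    endloop
  endfacet
  facet normal 0.8029 0.3864 0.4538
    outer loop
      vertex 26.00 13.00 0.00
      vertex 21.11 23.16 0.00
      vertex 13.00 13.00 23.00
    endloop
  endfacet
  facet normal 0.1982 0.8688 0.4537
    outer loop
      vertex 21.11 23.16 0.00
      vertex 10.11 25.67 0.00
      vertex 13.00 13.00 23.00
    endloop
  endfacet
  facet normal -0.5555 0.6969 0.4537
    outer loop
      vertex 10.11 25.67 0.00
      vertex 1.29 18.64 0.00
      vertex 13.00 13.00 23.00
    endloop
  endfacet
  facet normal -0.8911 0.0000 0.4537
    outer loop
      vertex 1.29 18.64 0.00
      vertex 1.29 7.36 0.00
      vertex 13.00 13.00 23.00
    endloop
  endfacet
  facet normal -0.5555 -0.6969 0.4537
    outer loop
      vertex 1.29 7.36 0.00
      vertex 10.11 0.33 0.00
      vertex 13.00 13.00 23.00
    endloop
  endfacet
  facet normal 0.1982 -0.8688 0.4537
    outer loop
      vertex 10.11 0.33 0.00
      vertex 21.11 2.84 0.00
      vertex 13.00 13.00 23.00
    endloop
  endfacet
  facet normal 0.8029 -0.3864 0.4538
    outer loop
      vertex 21.11 2.84 0.00
      vertex 26.00 13.00 0.00
      vertex 13.00 13.00 23.00
    endloop
  endfacet
endsolid part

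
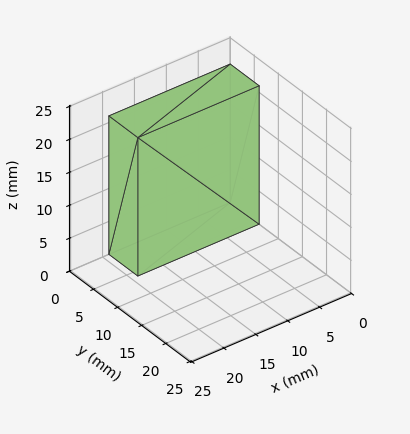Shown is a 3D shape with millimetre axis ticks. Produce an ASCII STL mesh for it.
Reading the render: the shape is a rectangular box, roughly 19 × 6 mm footprint and 21 mm tall (dimensions read to the nearest mm from the axis ticks). For the STL, each face is triangulated and given an outward normal.

solid part
  facet normal 0.0000 0.0000 -1.0000
    outer loop
      vertex 19.00 6.00 0.00
      vertex 19.00 0.00 0.00
      vertex 0.00 0.00 0.00
    endloop
  endfacet
  facet normal 0.0000 0.0000 -1.0000
    outer loop
      vertex 0.00 6.00 0.00
      vertex 19.00 6.00 0.00
      vertex 0.00 0.00 0.00
    endloop
  endfacet
  facet normal 0.0000 0.0000 1.0000
    outer loop
      vertex 0.00 0.00 21.00
      vertex 19.00 0.00 21.00
      vertex 19.00 6.00 21.00
    endloop
  endfacet
  facet normal 0.0000 0.0000 1.0000
    outer loop
      vertex 0.00 0.00 21.00
      vertex 19.00 6.00 21.00
      vertex 0.00 6.00 21.00
    endloop
  endfacet
  facet normal 0.0000 -1.0000 0.0000
    outer loop
      vertex 0.00 0.00 0.00
      vertex 19.00 0.00 0.00
      vertex 19.00 0.00 21.00
    endloop
  endfacet
  facet normal 0.0000 -1.0000 0.0000
    outer loop
      vertex 0.00 0.00 0.00
      vertex 19.00 0.00 21.00
      vertex 0.00 0.00 21.00
    endloop
  endfacet
  facet normal 0.0000 1.0000 0.0000
    outer loop
      vertex 19.00 6.00 21.00
      vertex 19.00 6.00 0.00
      vertex 0.00 6.00 0.00
    endloop
  endfacet
  facet normal 0.0000 1.0000 0.0000
    outer loop
      vertex 0.00 6.00 21.00
      vertex 19.00 6.00 21.00
      vertex 0.00 6.00 0.00
    endloop
  endfacet
  facet normal -1.0000 0.0000 0.0000
    outer loop
      vertex 0.00 6.00 21.00
      vertex 0.00 6.00 0.00
      vertex 0.00 0.00 0.00
    endloop
  endfacet
  facet normal -1.0000 0.0000 0.0000
    outer loop
      vertex 0.00 0.00 21.00
      vertex 0.00 6.00 21.00
      vertex 0.00 0.00 0.00
    endloop
  endfacet
  facet normal 1.0000 0.0000 0.0000
    outer loop
      vertex 19.00 0.00 0.00
      vertex 19.00 6.00 0.00
      vertex 19.00 6.00 21.00
    endloop
  endfacet
  facet normal 1.0000 0.0000 0.0000
    outer loop
      vertex 19.00 0.00 0.00
      vertex 19.00 6.00 21.00
      vertex 19.00 0.00 21.00
    endloop
  endfacet
endsolid part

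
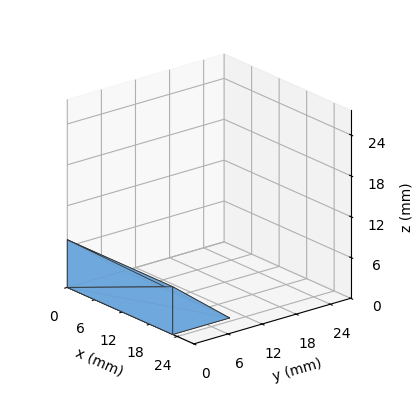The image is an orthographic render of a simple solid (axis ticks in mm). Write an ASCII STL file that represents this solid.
Reading the render: the shape is a wedge (ramp): 23 × 10 mm base, rising to 7 mm along the y=0 edge and sloping linearly to z=0 at y=10 (dimensions read to the nearest mm from the axis ticks). For the STL, each face is triangulated and given an outward normal.

solid part
  facet normal 0.0000 0.0000 -1.0000
    outer loop
      vertex 23.000 10.000 0.000
      vertex 23.000 0.000 0.000
      vertex 0.000 0.000 0.000
    endloop
  endfacet
  facet normal 0.0000 0.0000 -1.0000
    outer loop
      vertex 0.000 10.000 0.000
      vertex 23.000 10.000 0.000
      vertex 0.000 0.000 0.000
    endloop
  endfacet
  facet normal 0.0000 -1.0000 0.0000
    outer loop
      vertex 0.000 0.000 0.000
      vertex 23.000 0.000 0.000
      vertex 23.000 0.000 7.000
    endloop
  endfacet
  facet normal 0.0000 -1.0000 0.0000
    outer loop
      vertex 0.000 0.000 0.000
      vertex 23.000 0.000 7.000
      vertex 0.000 0.000 7.000
    endloop
  endfacet
  facet normal 0.0000 0.5735 0.8192
    outer loop
      vertex 0.000 0.000 7.000
      vertex 23.000 0.000 7.000
      vertex 23.000 10.000 0.000
    endloop
  endfacet
  facet normal 0.0000 0.5735 0.8192
    outer loop
      vertex 0.000 0.000 7.000
      vertex 23.000 10.000 0.000
      vertex 0.000 10.000 0.000
    endloop
  endfacet
  facet normal -1.0000 0.0000 0.0000
    outer loop
      vertex 0.000 0.000 7.000
      vertex 0.000 10.000 0.000
      vertex 0.000 0.000 0.000
    endloop
  endfacet
  facet normal 1.0000 0.0000 0.0000
    outer loop
      vertex 23.000 0.000 0.000
      vertex 23.000 10.000 0.000
      vertex 23.000 0.000 7.000
    endloop
  endfacet
endsolid part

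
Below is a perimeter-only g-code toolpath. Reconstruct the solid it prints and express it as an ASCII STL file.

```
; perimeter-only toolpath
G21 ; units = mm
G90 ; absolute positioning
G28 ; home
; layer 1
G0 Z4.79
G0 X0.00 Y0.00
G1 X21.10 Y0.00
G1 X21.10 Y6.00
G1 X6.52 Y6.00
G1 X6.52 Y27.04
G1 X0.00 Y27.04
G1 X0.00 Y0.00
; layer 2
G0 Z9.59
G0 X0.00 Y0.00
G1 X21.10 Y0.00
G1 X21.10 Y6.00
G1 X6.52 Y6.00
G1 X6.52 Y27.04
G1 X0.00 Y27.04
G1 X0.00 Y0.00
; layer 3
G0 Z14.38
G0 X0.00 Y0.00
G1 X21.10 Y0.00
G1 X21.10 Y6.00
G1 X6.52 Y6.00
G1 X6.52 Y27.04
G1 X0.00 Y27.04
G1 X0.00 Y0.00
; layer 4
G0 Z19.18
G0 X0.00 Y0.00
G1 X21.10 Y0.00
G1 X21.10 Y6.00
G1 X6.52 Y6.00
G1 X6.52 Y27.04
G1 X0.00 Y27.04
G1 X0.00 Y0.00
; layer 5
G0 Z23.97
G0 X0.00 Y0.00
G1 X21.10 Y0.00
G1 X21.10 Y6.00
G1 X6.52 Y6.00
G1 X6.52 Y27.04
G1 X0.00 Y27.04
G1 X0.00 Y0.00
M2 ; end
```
solid part
  facet normal 0.0000 0.0000 -1.0000
    outer loop
      vertex 21.10 6.00 0.00
      vertex 21.10 0.00 0.00
      vertex 0.00 0.00 0.00
    endloop
  endfacet
  facet normal 0.0000 0.0000 -1.0000
    outer loop
      vertex 6.52 6.00 0.00
      vertex 21.10 6.00 0.00
      vertex 0.00 0.00 0.00
    endloop
  endfacet
  facet normal 0.0000 0.0000 -1.0000
    outer loop
      vertex 6.52 27.04 0.00
      vertex 6.52 6.00 0.00
      vertex 0.00 0.00 0.00
    endloop
  endfacet
  facet normal 0.0000 0.0000 -1.0000
    outer loop
      vertex 0.00 27.04 0.00
      vertex 6.52 27.04 0.00
      vertex 0.00 0.00 0.00
    endloop
  endfacet
  facet normal 0.0000 0.0000 1.0000
    outer loop
      vertex 0.00 0.00 23.97
      vertex 21.10 0.00 23.97
      vertex 21.10 6.00 23.97
    endloop
  endfacet
  facet normal 0.0000 0.0000 1.0000
    outer loop
      vertex 0.00 0.00 23.97
      vertex 21.10 6.00 23.97
      vertex 6.52 6.00 23.97
    endloop
  endfacet
  facet normal 0.0000 0.0000 1.0000
    outer loop
      vertex 0.00 0.00 23.97
      vertex 6.52 6.00 23.97
      vertex 6.52 27.04 23.97
    endloop
  endfacet
  facet normal 0.0000 0.0000 1.0000
    outer loop
      vertex 0.00 0.00 23.97
      vertex 6.52 27.04 23.97
      vertex 0.00 27.04 23.97
    endloop
  endfacet
  facet normal 0.0000 -1.0000 0.0000
    outer loop
      vertex 0.00 0.00 0.00
      vertex 21.10 0.00 0.00
      vertex 21.10 0.00 23.97
    endloop
  endfacet
  facet normal 0.0000 -1.0000 0.0000
    outer loop
      vertex 0.00 0.00 0.00
      vertex 21.10 0.00 23.97
      vertex 0.00 0.00 23.97
    endloop
  endfacet
  facet normal 1.0000 0.0000 0.0000
    outer loop
      vertex 21.10 0.00 0.00
      vertex 21.10 6.00 0.00
      vertex 21.10 6.00 23.97
    endloop
  endfacet
  facet normal 1.0000 0.0000 0.0000
    outer loop
      vertex 21.10 0.00 0.00
      vertex 21.10 6.00 23.97
      vertex 21.10 0.00 23.97
    endloop
  endfacet
  facet normal 0.0000 1.0000 0.0000
    outer loop
      vertex 21.10 6.00 0.00
      vertex 6.52 6.00 0.00
      vertex 6.52 6.00 23.97
    endloop
  endfacet
  facet normal 0.0000 1.0000 0.0000
    outer loop
      vertex 21.10 6.00 0.00
      vertex 6.52 6.00 23.97
      vertex 21.10 6.00 23.97
    endloop
  endfacet
  facet normal 1.0000 0.0000 0.0000
    outer loop
      vertex 6.52 6.00 0.00
      vertex 6.52 27.04 0.00
      vertex 6.52 27.04 23.97
    endloop
  endfacet
  facet normal 1.0000 0.0000 0.0000
    outer loop
      vertex 6.52 6.00 0.00
      vertex 6.52 27.04 23.97
      vertex 6.52 6.00 23.97
    endloop
  endfacet
  facet normal 0.0000 1.0000 0.0000
    outer loop
      vertex 6.52 27.04 0.00
      vertex 0.00 27.04 0.00
      vertex 0.00 27.04 23.97
    endloop
  endfacet
  facet normal 0.0000 1.0000 0.0000
    outer loop
      vertex 6.52 27.04 0.00
      vertex 0.00 27.04 23.97
      vertex 6.52 27.04 23.97
    endloop
  endfacet
  facet normal -1.0000 0.0000 0.0000
    outer loop
      vertex 0.00 27.04 0.00
      vertex 0.00 0.00 0.00
      vertex 0.00 0.00 23.97
    endloop
  endfacet
  facet normal -1.0000 0.0000 0.0000
    outer loop
      vertex 0.00 27.04 0.00
      vertex 0.00 0.00 23.97
      vertex 0.00 27.04 23.97
    endloop
  endfacet
endsolid part

The G0 Z moves step by Δz≈4.79 mm. Every layer's G1 loop is the same polygon, so the solid is a straight extrusion of it from z=0 to z≈24. Closing with flat bottom and top caps and triangulating gives 20 facets — an L-shaped prism: outer 21.1 × 27 mm, arm thicknesses ≈ 6 mm (horizontal) and 6.52 mm (vertical), extruded 24 mm in z.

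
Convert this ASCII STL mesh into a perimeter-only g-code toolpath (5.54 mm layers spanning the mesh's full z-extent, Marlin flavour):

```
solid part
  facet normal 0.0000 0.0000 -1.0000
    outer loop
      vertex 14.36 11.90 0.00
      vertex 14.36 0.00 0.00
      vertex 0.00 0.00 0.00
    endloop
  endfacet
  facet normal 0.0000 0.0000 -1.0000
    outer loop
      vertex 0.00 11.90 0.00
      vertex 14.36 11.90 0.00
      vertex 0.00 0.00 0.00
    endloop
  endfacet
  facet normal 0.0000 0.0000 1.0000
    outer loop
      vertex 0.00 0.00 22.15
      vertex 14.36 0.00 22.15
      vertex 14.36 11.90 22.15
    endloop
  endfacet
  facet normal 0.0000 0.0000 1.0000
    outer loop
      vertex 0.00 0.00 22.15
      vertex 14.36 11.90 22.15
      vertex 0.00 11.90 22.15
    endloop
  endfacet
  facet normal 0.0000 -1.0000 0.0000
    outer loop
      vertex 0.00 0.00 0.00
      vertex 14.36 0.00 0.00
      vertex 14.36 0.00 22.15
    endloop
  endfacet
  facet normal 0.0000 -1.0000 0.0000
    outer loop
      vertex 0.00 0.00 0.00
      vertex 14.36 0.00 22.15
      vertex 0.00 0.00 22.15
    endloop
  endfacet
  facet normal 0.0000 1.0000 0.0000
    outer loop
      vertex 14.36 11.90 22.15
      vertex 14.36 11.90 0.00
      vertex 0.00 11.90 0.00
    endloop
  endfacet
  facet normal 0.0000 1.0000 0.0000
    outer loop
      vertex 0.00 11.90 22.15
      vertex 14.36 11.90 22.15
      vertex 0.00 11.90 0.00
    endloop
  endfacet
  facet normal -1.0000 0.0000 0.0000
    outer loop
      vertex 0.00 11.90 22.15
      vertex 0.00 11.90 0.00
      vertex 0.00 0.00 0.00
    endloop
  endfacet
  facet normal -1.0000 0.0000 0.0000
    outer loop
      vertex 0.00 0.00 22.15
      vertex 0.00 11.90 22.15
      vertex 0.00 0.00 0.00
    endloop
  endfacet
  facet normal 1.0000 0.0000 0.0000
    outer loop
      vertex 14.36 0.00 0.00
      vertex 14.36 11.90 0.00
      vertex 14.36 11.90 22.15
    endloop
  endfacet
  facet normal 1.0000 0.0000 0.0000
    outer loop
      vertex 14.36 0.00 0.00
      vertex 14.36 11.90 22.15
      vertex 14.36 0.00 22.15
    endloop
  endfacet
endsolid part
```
; perimeter-only toolpath
G21 ; units = mm
G90 ; absolute positioning
G28 ; home
; layer 1
G0 Z5.54
G0 X0.00 Y0.00
G1 X14.36 Y0.00
G1 X14.36 Y11.90
G1 X0.00 Y11.90
G1 X0.00 Y0.00
; layer 2
G0 Z11.07
G0 X0.00 Y0.00
G1 X14.36 Y0.00
G1 X14.36 Y11.90
G1 X0.00 Y11.90
G1 X0.00 Y0.00
; layer 3
G0 Z16.61
G0 X0.00 Y0.00
G1 X14.36 Y0.00
G1 X14.36 Y11.90
G1 X0.00 Y11.90
G1 X0.00 Y0.00
; layer 4
G0 Z22.15
G0 X0.00 Y0.00
G1 X14.36 Y0.00
G1 X14.36 Y11.90
G1 X0.00 Y11.90
G1 X0.00 Y0.00
M2 ; end

The solid is a rectangular box, roughly 14.4 × 11.9 mm footprint and 22.1 mm tall. Slicing at Δz = 5.54 mm — 4 equal slices spanning the solid's height, so layer i sits at z = i·h/4 — gives 4 non-empty perimeters. Each is a 4-segment closed polygon; G0 lifts to the layer z and rapids to the start vertex, then G1 traces the edges.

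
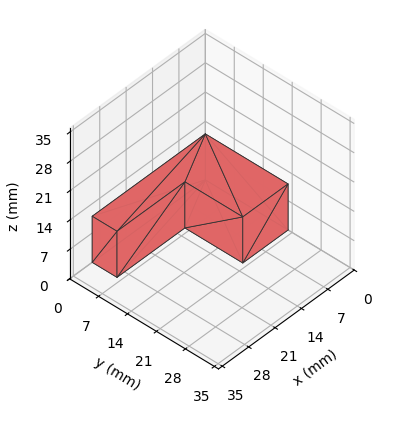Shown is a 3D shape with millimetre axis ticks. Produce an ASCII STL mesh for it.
Reading the render: the shape is an L-shaped prism: outer 30 × 20 mm, arm thicknesses ≈ 6 mm (horizontal) and 12 mm (vertical), extruded 11 mm in z (dimensions read to the nearest mm from the axis ticks). For the STL, each face is triangulated and given an outward normal.

solid part
  facet normal 0.0000 0.0000 -1.0000
    outer loop
      vertex 30.00 6.00 0.00
      vertex 30.00 0.00 0.00
      vertex 0.00 0.00 0.00
    endloop
  endfacet
  facet normal 0.0000 0.0000 -1.0000
    outer loop
      vertex 12.00 6.00 0.00
      vertex 30.00 6.00 0.00
      vertex 0.00 0.00 0.00
    endloop
  endfacet
  facet normal 0.0000 0.0000 -1.0000
    outer loop
      vertex 12.00 20.00 0.00
      vertex 12.00 6.00 0.00
      vertex 0.00 0.00 0.00
    endloop
  endfacet
  facet normal 0.0000 0.0000 -1.0000
    outer loop
      vertex 0.00 20.00 0.00
      vertex 12.00 20.00 0.00
      vertex 0.00 0.00 0.00
    endloop
  endfacet
  facet normal 0.0000 0.0000 1.0000
    outer loop
      vertex 0.00 0.00 11.00
      vertex 30.00 0.00 11.00
      vertex 30.00 6.00 11.00
    endloop
  endfacet
  facet normal 0.0000 0.0000 1.0000
    outer loop
      vertex 0.00 0.00 11.00
      vertex 30.00 6.00 11.00
      vertex 12.00 6.00 11.00
    endloop
  endfacet
  facet normal 0.0000 0.0000 1.0000
    outer loop
      vertex 0.00 0.00 11.00
      vertex 12.00 6.00 11.00
      vertex 12.00 20.00 11.00
    endloop
  endfacet
  facet normal 0.0000 0.0000 1.0000
    outer loop
      vertex 0.00 0.00 11.00
      vertex 12.00 20.00 11.00
      vertex 0.00 20.00 11.00
    endloop
  endfacet
  facet normal 0.0000 -1.0000 0.0000
    outer loop
      vertex 0.00 0.00 0.00
      vertex 30.00 0.00 0.00
      vertex 30.00 0.00 11.00
    endloop
  endfacet
  facet normal 0.0000 -1.0000 0.0000
    outer loop
      vertex 0.00 0.00 0.00
      vertex 30.00 0.00 11.00
      vertex 0.00 0.00 11.00
    endloop
  endfacet
  facet normal 1.0000 0.0000 0.0000
    outer loop
      vertex 30.00 0.00 0.00
      vertex 30.00 6.00 0.00
      vertex 30.00 6.00 11.00
    endloop
  endfacet
  facet normal 1.0000 0.0000 0.0000
    outer loop
      vertex 30.00 0.00 0.00
      vertex 30.00 6.00 11.00
      vertex 30.00 0.00 11.00
    endloop
  endfacet
  facet normal 0.0000 1.0000 0.0000
    outer loop
      vertex 30.00 6.00 0.00
      vertex 12.00 6.00 0.00
      vertex 12.00 6.00 11.00
    endloop
  endfacet
  facet normal 0.0000 1.0000 0.0000
    outer loop
      vertex 30.00 6.00 0.00
      vertex 12.00 6.00 11.00
      vertex 30.00 6.00 11.00
    endloop
  endfacet
  facet normal 1.0000 0.0000 0.0000
    outer loop
      vertex 12.00 6.00 0.00
      vertex 12.00 20.00 0.00
      vertex 12.00 20.00 11.00
    endloop
  endfacet
  facet normal 1.0000 0.0000 0.0000
    outer loop
      vertex 12.00 6.00 0.00
      vertex 12.00 20.00 11.00
      vertex 12.00 6.00 11.00
    endloop
  endfacet
  facet normal 0.0000 1.0000 0.0000
    outer loop
      vertex 12.00 20.00 0.00
      vertex 0.00 20.00 0.00
      vertex 0.00 20.00 11.00
    endloop
  endfacet
  facet normal 0.0000 1.0000 0.0000
    outer loop
      vertex 12.00 20.00 0.00
      vertex 0.00 20.00 11.00
      vertex 12.00 20.00 11.00
    endloop
  endfacet
  facet normal -1.0000 0.0000 0.0000
    outer loop
      vertex 0.00 20.00 0.00
      vertex 0.00 0.00 0.00
      vertex 0.00 0.00 11.00
    endloop
  endfacet
  facet normal -1.0000 0.0000 0.0000
    outer loop
      vertex 0.00 20.00 0.00
      vertex 0.00 0.00 11.00
      vertex 0.00 20.00 11.00
    endloop
  endfacet
endsolid part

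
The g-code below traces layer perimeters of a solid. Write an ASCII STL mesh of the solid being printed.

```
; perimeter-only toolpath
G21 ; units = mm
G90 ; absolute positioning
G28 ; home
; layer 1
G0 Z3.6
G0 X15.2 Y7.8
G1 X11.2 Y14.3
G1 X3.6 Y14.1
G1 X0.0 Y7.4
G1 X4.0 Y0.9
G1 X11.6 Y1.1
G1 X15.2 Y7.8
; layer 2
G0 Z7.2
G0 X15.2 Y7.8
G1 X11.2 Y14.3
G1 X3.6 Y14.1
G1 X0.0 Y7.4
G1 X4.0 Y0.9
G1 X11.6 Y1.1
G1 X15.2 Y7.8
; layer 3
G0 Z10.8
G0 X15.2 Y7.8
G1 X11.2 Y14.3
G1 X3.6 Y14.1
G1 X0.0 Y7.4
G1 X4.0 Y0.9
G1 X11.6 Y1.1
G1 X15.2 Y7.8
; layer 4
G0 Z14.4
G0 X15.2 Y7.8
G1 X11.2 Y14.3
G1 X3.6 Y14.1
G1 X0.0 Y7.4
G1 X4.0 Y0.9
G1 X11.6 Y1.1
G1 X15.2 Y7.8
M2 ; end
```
solid part
  facet normal 0.0000 0.0000 -1.0000
    outer loop
      vertex 3.6 14.1 0.0
      vertex 11.2 14.3 0.0
      vertex 15.2 7.8 0.0
    endloop
  endfacet
  facet normal 0.0000 0.0000 -1.0000
    outer loop
      vertex 0.0 7.4 0.0
      vertex 3.6 14.1 0.0
      vertex 15.2 7.8 0.0
    endloop
  endfacet
  facet normal 0.0000 0.0000 -1.0000
    outer loop
      vertex 4.0 0.9 0.0
      vertex 0.0 7.4 0.0
      vertex 15.2 7.8 0.0
    endloop
  endfacet
  facet normal 0.0000 0.0000 -1.0000
    outer loop
      vertex 11.6 1.1 0.0
      vertex 4.0 0.9 0.0
      vertex 15.2 7.8 0.0
    endloop
  endfacet
  facet normal 0.0000 0.0000 1.0000
    outer loop
      vertex 15.2 7.8 14.4
      vertex 11.2 14.3 14.4
      vertex 3.6 14.1 14.4
    endloop
  endfacet
  facet normal 0.0000 0.0000 1.0000
    outer loop
      vertex 15.2 7.8 14.4
      vertex 3.6 14.1 14.4
      vertex 0.0 7.4 14.4
    endloop
  endfacet
  facet normal 0.0000 0.0000 1.0000
    outer loop
      vertex 15.2 7.8 14.4
      vertex 0.0 7.4 14.4
      vertex 4.0 0.9 14.4
    endloop
  endfacet
  facet normal 0.0000 0.0000 1.0000
    outer loop
      vertex 15.2 7.8 14.4
      vertex 4.0 0.9 14.4
      vertex 11.6 1.1 14.4
    endloop
  endfacet
  facet normal 0.8517 0.5241 0.0000
    outer loop
      vertex 15.2 7.8 0.0
      vertex 11.2 14.3 0.0
      vertex 11.2 14.3 14.4
    endloop
  endfacet
  facet normal 0.8517 0.5241 0.0000
    outer loop
      vertex 15.2 7.8 0.0
      vertex 11.2 14.3 14.4
      vertex 15.2 7.8 14.4
    endloop
  endfacet
  facet normal -0.0263 0.9997 0.0000
    outer loop
      vertex 11.2 14.3 0.0
      vertex 3.6 14.1 0.0
      vertex 3.6 14.1 14.4
    endloop
  endfacet
  facet normal -0.0263 0.9997 0.0000
    outer loop
      vertex 11.2 14.3 0.0
      vertex 3.6 14.1 14.4
      vertex 11.2 14.3 14.4
    endloop
  endfacet
  facet normal -0.8809 0.4733 0.0000
    outer loop
      vertex 3.6 14.1 0.0
      vertex 0.0 7.4 0.0
      vertex 0.0 7.4 14.4
    endloop
  endfacet
  facet normal -0.8809 0.4733 0.0000
    outer loop
      vertex 3.6 14.1 0.0
      vertex 0.0 7.4 14.4
      vertex 3.6 14.1 14.4
    endloop
  endfacet
  facet normal -0.8517 -0.5241 0.0000
    outer loop
      vertex 0.0 7.4 0.0
      vertex 4.0 0.9 0.0
      vertex 4.0 0.9 14.4
    endloop
  endfacet
  facet normal -0.8517 -0.5241 0.0000
    outer loop
      vertex 0.0 7.4 0.0
      vertex 4.0 0.9 14.4
      vertex 0.0 7.4 14.4
    endloop
  endfacet
  facet normal 0.0263 -0.9997 0.0000
    outer loop
      vertex 4.0 0.9 0.0
      vertex 11.6 1.1 0.0
      vertex 11.6 1.1 14.4
    endloop
  endfacet
  facet normal 0.0263 -0.9997 0.0000
    outer loop
      vertex 4.0 0.9 0.0
      vertex 11.6 1.1 14.4
      vertex 4.0 0.9 14.4
    endloop
  endfacet
  facet normal 0.8809 -0.4733 0.0000
    outer loop
      vertex 11.6 1.1 0.0
      vertex 15.2 7.8 0.0
      vertex 15.2 7.8 14.4
    endloop
  endfacet
  facet normal 0.8809 -0.4733 0.0000
    outer loop
      vertex 11.6 1.1 0.0
      vertex 15.2 7.8 14.4
      vertex 11.6 1.1 14.4
    endloop
  endfacet
endsolid part

The G0 Z moves step by Δz≈3.6 mm. Every layer's G1 loop is the same polygon, so the solid is a straight extrusion of it from z=0 to z≈14.4. Closing with flat bottom and top caps and triangulating gives 20 facets — a regular 6-sided prism (a cylinder approximated with 6 flat sides), circumscribed radius ≈ 7.6 mm, height ≈ 14.4 mm.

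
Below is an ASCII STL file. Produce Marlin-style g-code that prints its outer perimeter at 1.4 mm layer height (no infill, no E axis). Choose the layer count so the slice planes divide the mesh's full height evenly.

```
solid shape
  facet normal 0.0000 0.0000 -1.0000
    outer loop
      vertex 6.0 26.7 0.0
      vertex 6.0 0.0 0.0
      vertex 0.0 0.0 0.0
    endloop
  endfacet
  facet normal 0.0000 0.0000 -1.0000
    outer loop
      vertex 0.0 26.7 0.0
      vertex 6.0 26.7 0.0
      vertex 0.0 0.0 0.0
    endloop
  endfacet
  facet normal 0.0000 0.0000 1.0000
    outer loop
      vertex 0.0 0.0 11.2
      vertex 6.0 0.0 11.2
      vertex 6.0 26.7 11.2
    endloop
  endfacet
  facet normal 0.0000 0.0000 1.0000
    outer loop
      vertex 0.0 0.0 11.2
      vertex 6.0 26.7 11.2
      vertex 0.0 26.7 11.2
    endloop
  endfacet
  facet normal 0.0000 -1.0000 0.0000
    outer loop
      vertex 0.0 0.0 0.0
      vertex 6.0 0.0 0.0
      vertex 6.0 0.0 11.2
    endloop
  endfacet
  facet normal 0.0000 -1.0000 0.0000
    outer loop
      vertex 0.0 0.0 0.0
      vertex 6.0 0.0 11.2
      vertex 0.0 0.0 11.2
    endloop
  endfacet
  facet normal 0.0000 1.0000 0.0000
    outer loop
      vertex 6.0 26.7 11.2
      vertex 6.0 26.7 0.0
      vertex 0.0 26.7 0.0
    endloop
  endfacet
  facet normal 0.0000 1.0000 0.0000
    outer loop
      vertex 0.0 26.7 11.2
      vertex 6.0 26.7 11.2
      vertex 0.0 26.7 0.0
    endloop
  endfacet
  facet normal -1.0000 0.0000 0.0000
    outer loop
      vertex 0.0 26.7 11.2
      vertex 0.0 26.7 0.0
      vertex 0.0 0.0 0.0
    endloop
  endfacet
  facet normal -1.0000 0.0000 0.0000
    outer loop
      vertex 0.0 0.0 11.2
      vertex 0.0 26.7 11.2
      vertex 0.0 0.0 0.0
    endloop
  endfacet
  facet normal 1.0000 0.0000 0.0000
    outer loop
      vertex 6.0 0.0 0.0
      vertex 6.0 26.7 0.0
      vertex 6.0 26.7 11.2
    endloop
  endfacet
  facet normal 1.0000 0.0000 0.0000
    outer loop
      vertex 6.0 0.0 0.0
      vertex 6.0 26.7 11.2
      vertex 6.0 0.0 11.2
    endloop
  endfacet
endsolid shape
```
; perimeter-only toolpath
G21 ; units = mm
G90 ; absolute positioning
G28 ; home
; layer 1
G0 Z1.4
G0 X0.0 Y0.0
G1 X6.0 Y0.0
G1 X6.0 Y26.7
G1 X0.0 Y26.7
G1 X0.0 Y0.0
; layer 2
G0 Z2.8
G0 X0.0 Y0.0
G1 X6.0 Y0.0
G1 X6.0 Y26.7
G1 X0.0 Y26.7
G1 X0.0 Y0.0
; layer 3
G0 Z4.2
G0 X0.0 Y0.0
G1 X6.0 Y0.0
G1 X6.0 Y26.7
G1 X0.0 Y26.7
G1 X0.0 Y0.0
; layer 4
G0 Z5.6
G0 X0.0 Y0.0
G1 X6.0 Y0.0
G1 X6.0 Y26.7
G1 X0.0 Y26.7
G1 X0.0 Y0.0
; layer 5
G0 Z7.0
G0 X0.0 Y0.0
G1 X6.0 Y0.0
G1 X6.0 Y26.7
G1 X0.0 Y26.7
G1 X0.0 Y0.0
; layer 6
G0 Z8.4
G0 X0.0 Y0.0
G1 X6.0 Y0.0
G1 X6.0 Y26.7
G1 X0.0 Y26.7
G1 X0.0 Y0.0
; layer 7
G0 Z9.8
G0 X0.0 Y0.0
G1 X6.0 Y0.0
G1 X6.0 Y26.7
G1 X0.0 Y26.7
G1 X0.0 Y0.0
; layer 8
G0 Z11.2
G0 X0.0 Y0.0
G1 X6.0 Y0.0
G1 X6.0 Y26.7
G1 X0.0 Y26.7
G1 X0.0 Y0.0
M2 ; end

The solid is a rectangular box, roughly 6 × 26.7 mm footprint and 11.2 mm tall. Slicing at Δz = 1.4 mm — 8 equal slices spanning the solid's height, so layer i sits at z = i·h/8 — gives 8 non-empty perimeters. Each is a 4-segment closed polygon; G0 lifts to the layer z and rapids to the start vertex, then G1 traces the edges.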